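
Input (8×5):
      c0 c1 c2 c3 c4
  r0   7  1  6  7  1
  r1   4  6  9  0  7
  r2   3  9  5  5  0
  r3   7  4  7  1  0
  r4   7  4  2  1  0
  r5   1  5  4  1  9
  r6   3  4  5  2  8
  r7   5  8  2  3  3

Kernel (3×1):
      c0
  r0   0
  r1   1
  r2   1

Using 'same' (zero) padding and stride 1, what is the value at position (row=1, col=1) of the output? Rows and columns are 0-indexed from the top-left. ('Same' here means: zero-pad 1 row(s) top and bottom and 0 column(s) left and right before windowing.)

15

The receptive field on the zero-padded input at this output position is [1 / 6 / 9]. Elementwise product with the kernel and sum: 6·1 + 9·1.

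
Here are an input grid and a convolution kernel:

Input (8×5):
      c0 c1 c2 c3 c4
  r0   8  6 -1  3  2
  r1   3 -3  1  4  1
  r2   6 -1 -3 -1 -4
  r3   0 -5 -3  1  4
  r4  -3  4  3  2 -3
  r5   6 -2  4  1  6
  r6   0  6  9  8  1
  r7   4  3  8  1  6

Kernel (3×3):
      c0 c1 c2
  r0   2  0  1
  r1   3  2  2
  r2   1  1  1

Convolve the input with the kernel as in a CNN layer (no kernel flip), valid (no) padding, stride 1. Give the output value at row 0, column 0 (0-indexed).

22

The receptive field on the input at this output position is [8 6 -1 / 3 -3 1 / 6 -1 -3]. Elementwise product with the kernel and sum: 8·2 + -1·1 + 3·3 + -3·2 + 1·2 + 6·1 + -1·1 + -3·1.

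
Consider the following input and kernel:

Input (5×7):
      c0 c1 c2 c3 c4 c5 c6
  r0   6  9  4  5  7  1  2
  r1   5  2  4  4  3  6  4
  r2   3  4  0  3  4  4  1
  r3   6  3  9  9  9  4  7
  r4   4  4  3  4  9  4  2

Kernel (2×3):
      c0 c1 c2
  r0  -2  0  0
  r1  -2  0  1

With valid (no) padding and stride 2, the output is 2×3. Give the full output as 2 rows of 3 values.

-18 -13 -16
-9 -9 -19

Output[0,0]: The receptive field on the input at this output position is [6 9 4 / 5 2 4]. Elementwise product with the kernel and sum: 6·-2 + 5·-2 + 4·1.
Output[0,1]: The receptive field on the input at this output position is [4 5 7 / 4 4 3]. Elementwise product with the kernel and sum: 4·-2 + 4·-2 + 3·1.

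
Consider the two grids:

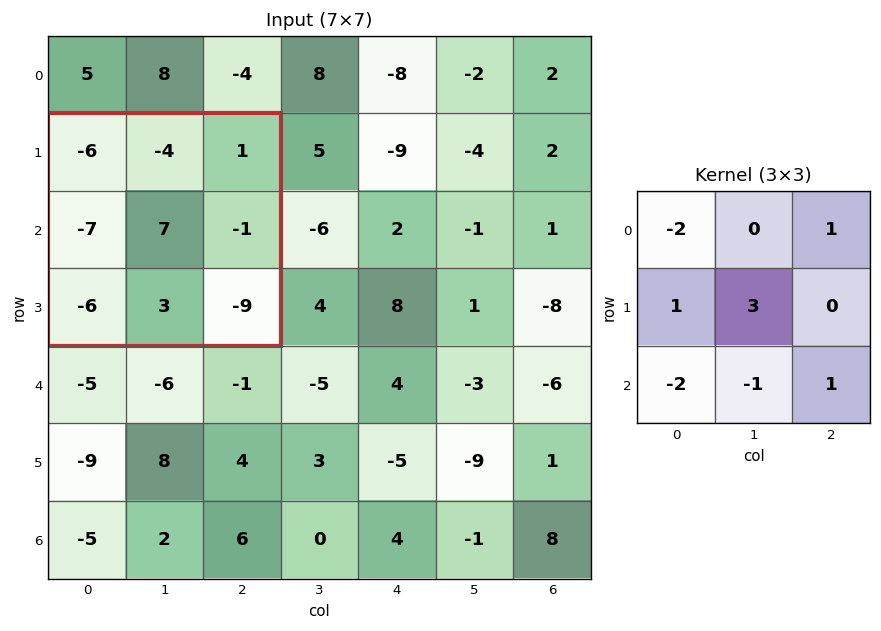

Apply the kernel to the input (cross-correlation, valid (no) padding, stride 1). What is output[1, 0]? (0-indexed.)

27

The receptive field on the input at this output position is [-6 -4 1 / -7 7 -1 / -6 3 -9]. Elementwise product with the kernel and sum: -6·-2 + 1·1 + -7·1 + 7·3 + -6·-2 + 3·-1 + -9·1.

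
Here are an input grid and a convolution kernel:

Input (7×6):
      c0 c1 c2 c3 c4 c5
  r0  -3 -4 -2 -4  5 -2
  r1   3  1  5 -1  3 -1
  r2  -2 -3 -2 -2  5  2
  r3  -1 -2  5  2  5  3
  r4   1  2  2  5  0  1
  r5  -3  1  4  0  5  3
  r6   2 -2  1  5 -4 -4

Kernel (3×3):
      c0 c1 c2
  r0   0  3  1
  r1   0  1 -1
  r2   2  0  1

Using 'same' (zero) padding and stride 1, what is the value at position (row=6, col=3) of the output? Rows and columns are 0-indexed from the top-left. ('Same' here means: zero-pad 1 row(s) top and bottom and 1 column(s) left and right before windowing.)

The receptive field on the zero-padded input at this output position is [4 0 5 / 1 5 -4 / 0 0 0]. Elementwise product with the kernel and sum: 0·3 + 5·1 + 5·1 + -4·-1 + 0·2 + 0·1.

14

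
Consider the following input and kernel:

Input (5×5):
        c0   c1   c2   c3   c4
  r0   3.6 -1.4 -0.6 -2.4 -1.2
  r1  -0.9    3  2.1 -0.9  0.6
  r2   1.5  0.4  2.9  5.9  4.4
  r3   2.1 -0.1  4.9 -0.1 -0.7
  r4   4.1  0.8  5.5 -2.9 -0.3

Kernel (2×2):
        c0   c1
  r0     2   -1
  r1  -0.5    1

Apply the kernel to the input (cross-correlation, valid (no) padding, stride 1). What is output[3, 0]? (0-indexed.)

3.05

The receptive field on the input at this output position is [2.1 -0.1 / 4.1 0.8]. Elementwise product with the kernel and sum: 2.1·2 + -0.1·-1 + 4.1·-0.5 + 0.8·1.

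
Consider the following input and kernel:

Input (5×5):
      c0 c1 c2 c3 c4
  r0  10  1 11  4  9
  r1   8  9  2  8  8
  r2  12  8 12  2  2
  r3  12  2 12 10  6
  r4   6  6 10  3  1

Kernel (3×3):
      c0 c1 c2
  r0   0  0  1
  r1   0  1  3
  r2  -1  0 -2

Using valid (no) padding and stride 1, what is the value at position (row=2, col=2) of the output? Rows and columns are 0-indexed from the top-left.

18

The receptive field on the input at this output position is [12 2 2 / 12 10 6 / 10 3 1]. Elementwise product with the kernel and sum: 2·1 + 10·1 + 6·3 + 10·-1 + 1·-2.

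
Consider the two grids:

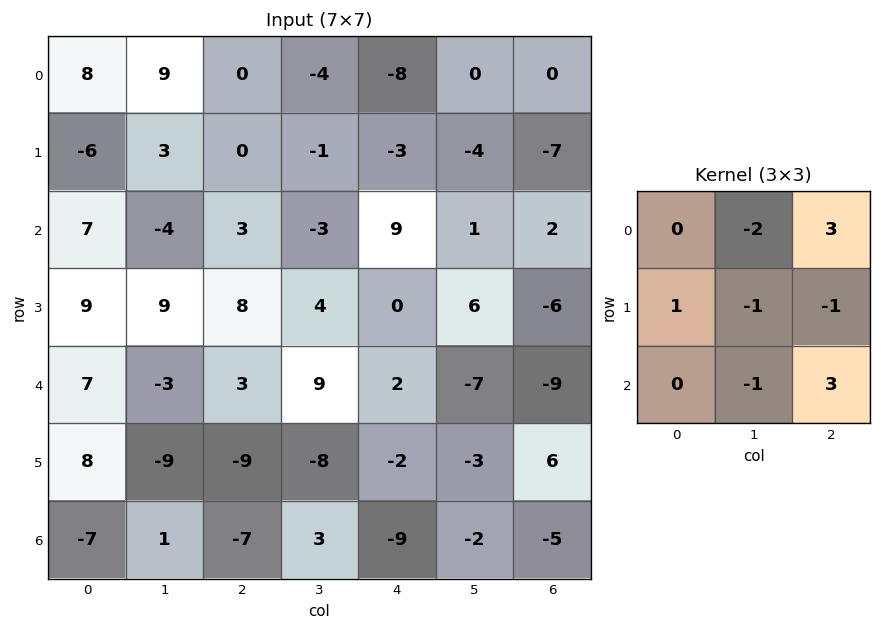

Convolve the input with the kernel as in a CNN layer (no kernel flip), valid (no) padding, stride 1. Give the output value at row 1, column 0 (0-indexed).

The receptive field on the input at this output position is [-6 3 0 / 7 -4 3 / 9 9 8]. Elementwise product with the kernel and sum: 3·-2 + 0·3 + 7·1 + -4·-1 + 3·-1 + 9·-1 + 8·3.

17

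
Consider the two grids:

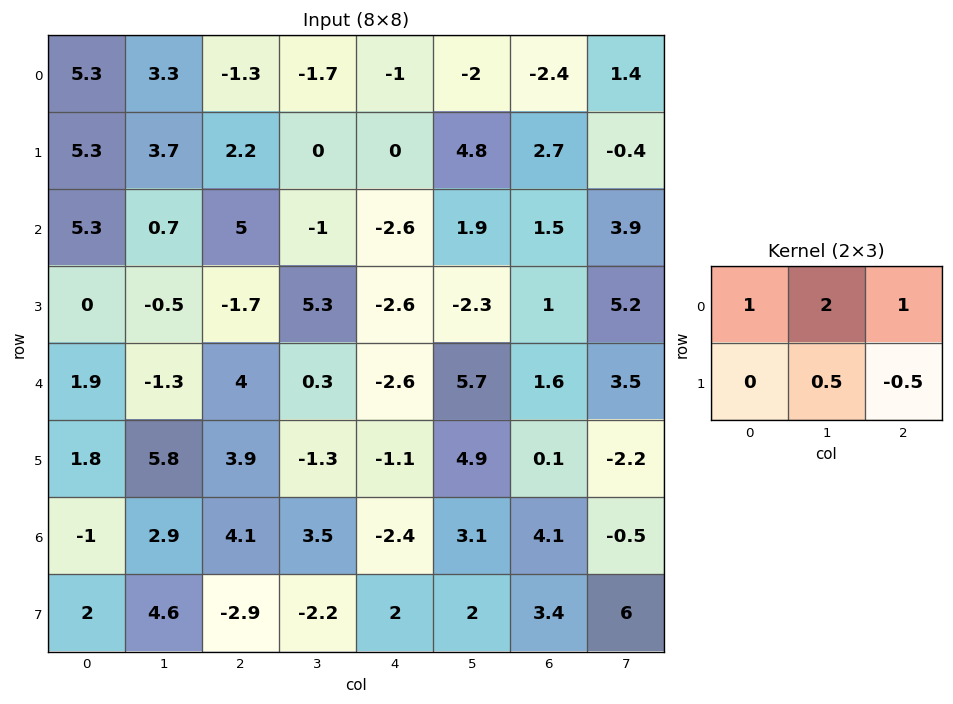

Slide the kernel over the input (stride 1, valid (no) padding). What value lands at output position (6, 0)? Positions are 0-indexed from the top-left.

The receptive field on the input at this output position is [-1 2.9 4.1 / 2 4.6 -2.9]. Elementwise product with the kernel and sum: -1·1 + 2.9·2 + 4.1·1 + 4.6·0.5 + -2.9·-0.5.

12.65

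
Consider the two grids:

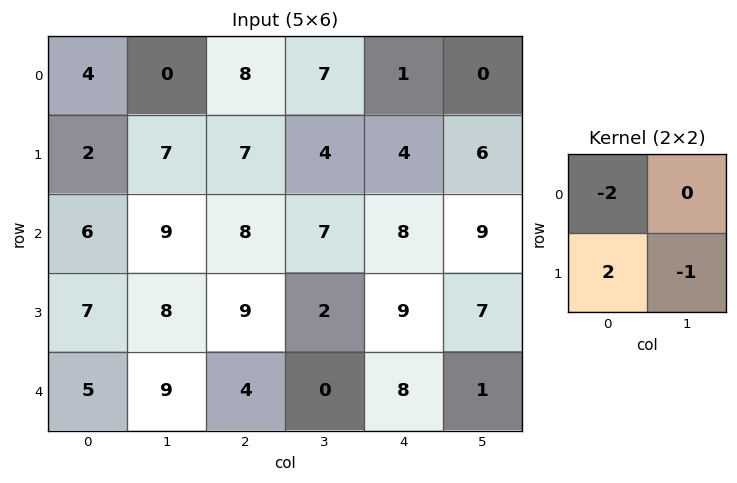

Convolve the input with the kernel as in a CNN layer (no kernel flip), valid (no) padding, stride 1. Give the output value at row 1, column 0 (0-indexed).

The receptive field on the input at this output position is [2 7 / 6 9]. Elementwise product with the kernel and sum: 2·-2 + 6·2 + 9·-1.

-1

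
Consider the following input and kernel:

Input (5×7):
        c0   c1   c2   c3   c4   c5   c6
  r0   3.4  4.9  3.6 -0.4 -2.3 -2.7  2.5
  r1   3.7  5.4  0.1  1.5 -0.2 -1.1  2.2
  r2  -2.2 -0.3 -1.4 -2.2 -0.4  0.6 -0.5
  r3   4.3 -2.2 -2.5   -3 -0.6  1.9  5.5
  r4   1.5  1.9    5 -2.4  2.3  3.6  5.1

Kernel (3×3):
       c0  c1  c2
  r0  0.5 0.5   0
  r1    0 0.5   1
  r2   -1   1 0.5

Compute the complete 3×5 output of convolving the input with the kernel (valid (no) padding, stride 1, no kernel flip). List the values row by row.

Output[0,0]: The receptive field on the input at this output position is [3.4 4.9 3.6 / 3.7 5.4 0.1 / -2.2 -0.3 -1.4]. Elementwise product with the kernel and sum: 3.4·0.5 + 4.9·0.5 + 5.4·0.5 + 0.1·1 + -2.2·-1 + -0.3·1 + -1.4·0.5.
Output[0,1]: The receptive field on the input at this output position is [4.9 3.6 -0.4 / 5.4 0.1 1.5 / -0.3 -1.4 -2.2]. Elementwise product with the kernel and sum: 4.9·0.5 + 3.6·0.5 + 0.1·0.5 + 1.5·1 + -0.3·-1 + -1.4·1 + -2.2·0.5.

8.15 3.6 1.15 -0.45 -0.1
-4.75 -1.95 -1.5 4.4 4.4
-1.95 -3.2 -10.15 6.8 10.4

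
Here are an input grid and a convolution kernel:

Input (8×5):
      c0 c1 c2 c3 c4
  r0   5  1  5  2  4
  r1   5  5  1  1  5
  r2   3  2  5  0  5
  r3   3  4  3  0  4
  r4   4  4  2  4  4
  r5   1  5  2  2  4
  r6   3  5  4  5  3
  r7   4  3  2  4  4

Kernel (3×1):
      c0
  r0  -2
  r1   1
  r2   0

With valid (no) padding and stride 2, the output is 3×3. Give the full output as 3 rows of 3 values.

Output[0,0]: The receptive field on the input at this output position is [5 / 5 / 3]. Elementwise product with the kernel and sum: 5·-2 + 5·1.

-5 -9 -3
-3 -7 -6
-7 -2 -4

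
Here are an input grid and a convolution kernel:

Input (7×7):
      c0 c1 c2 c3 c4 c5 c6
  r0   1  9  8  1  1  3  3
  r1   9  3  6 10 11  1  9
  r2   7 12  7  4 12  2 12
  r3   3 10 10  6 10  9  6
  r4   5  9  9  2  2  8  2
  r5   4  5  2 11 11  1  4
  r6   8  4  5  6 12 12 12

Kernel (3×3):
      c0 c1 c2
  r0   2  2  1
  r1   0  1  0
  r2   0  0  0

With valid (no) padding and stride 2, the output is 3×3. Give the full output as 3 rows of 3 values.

Output[0,0]: The receptive field on the input at this output position is [1 9 8 / 9 3 6 / 7 12 7]. Elementwise product with the kernel and sum: 1·2 + 9·2 + 8·1 + 3·1.

31 29 12
55 40 49
42 35 23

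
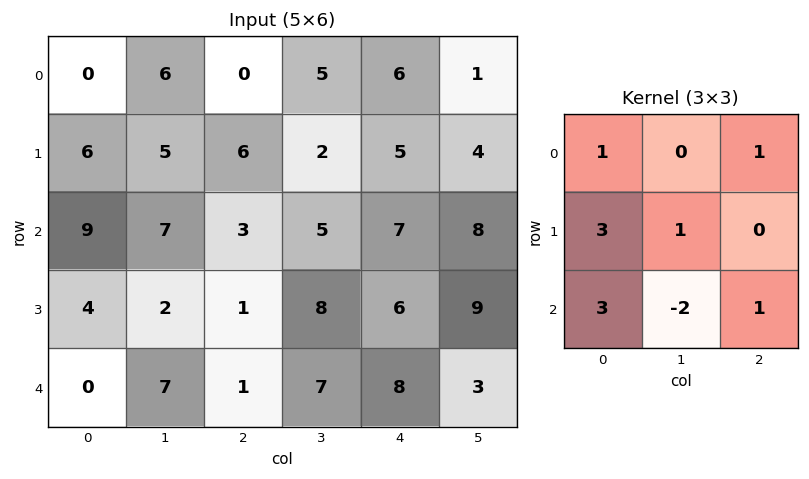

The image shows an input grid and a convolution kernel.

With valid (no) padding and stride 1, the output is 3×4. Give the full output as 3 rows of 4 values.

39 52 32 26
55 43 18 49
13 45 18 51

Output[0,0]: The receptive field on the input at this output position is [0 6 0 / 6 5 6 / 9 7 3]. Elementwise product with the kernel and sum: 0·1 + 0·1 + 6·3 + 5·1 + 9·3 + 7·-2 + 3·1.
Output[0,1]: The receptive field on the input at this output position is [6 0 5 / 5 6 2 / 7 3 5]. Elementwise product with the kernel and sum: 6·1 + 5·1 + 5·3 + 6·1 + 7·3 + 3·-2 + 5·1.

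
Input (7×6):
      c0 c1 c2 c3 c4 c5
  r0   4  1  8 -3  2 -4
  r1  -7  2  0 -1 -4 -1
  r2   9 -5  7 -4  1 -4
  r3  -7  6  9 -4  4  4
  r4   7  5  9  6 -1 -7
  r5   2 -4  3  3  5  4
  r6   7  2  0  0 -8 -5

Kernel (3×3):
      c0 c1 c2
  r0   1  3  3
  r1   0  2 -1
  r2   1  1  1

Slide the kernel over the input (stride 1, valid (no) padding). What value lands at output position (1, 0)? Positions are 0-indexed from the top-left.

The receptive field on the input at this output position is [-7 2 0 / 9 -5 7 / -7 6 9]. Elementwise product with the kernel and sum: -7·1 + 2·3 + 0·3 + -5·2 + 7·-1 + -7·1 + 6·1 + 9·1.

-10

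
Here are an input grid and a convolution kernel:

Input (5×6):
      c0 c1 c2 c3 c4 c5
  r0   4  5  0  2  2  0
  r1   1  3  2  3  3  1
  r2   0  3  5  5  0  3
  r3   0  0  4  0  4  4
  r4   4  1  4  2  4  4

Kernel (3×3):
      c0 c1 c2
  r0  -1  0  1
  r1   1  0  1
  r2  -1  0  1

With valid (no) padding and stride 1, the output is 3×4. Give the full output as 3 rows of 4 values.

4 5 2 0
10 8 6 10
9 3 3 4

Output[0,0]: The receptive field on the input at this output position is [4 5 0 / 1 3 2 / 0 3 5]. Elementwise product with the kernel and sum: 4·-1 + 0·1 + 1·1 + 2·1 + 0·-1 + 5·1.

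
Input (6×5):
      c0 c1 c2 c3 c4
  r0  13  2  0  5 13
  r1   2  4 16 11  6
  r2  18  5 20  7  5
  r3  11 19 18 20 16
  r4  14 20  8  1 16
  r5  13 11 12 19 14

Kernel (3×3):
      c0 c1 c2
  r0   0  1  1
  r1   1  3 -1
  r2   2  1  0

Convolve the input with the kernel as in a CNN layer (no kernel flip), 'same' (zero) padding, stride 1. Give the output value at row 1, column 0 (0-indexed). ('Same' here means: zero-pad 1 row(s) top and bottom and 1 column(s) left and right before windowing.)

The receptive field on the zero-padded input at this output position is [0 13 2 / 0 2 4 / 0 18 5]. Elementwise product with the kernel and sum: 13·1 + 2·1 + 0·1 + 2·3 + 4·-1 + 0·2 + 18·1.

35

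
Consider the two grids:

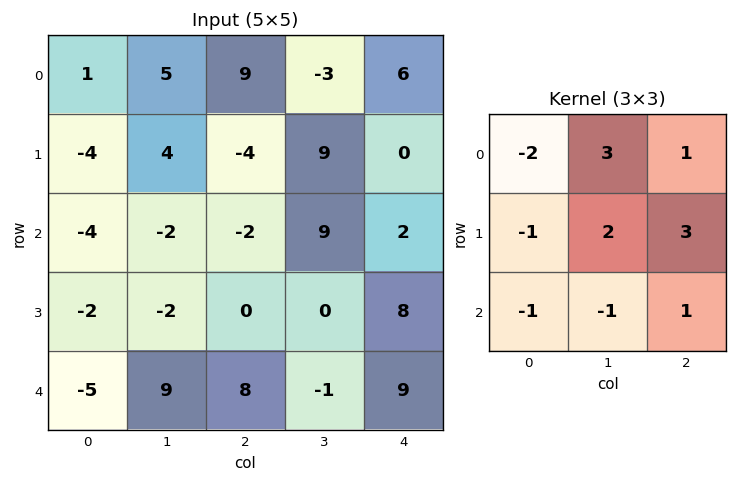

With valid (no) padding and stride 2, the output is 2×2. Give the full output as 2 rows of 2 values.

Output[0,0]: The receptive field on the input at this output position is [1 5 9 / -4 4 -4 / -4 -2 -2]. Elementwise product with the kernel and sum: 1·-2 + 5·3 + 9·1 + -4·-1 + 4·2 + -4·3 + -4·-1 + -2·-1 + -2·1.
Output[0,1]: The receptive field on the input at this output position is [9 -3 6 / -4 9 0 / -2 9 2]. Elementwise product with the kernel and sum: 9·-2 + -3·3 + 6·1 + -4·-1 + 9·2 + 0·3 + -2·-1 + 9·-1 + 2·1.

26 -4
2 59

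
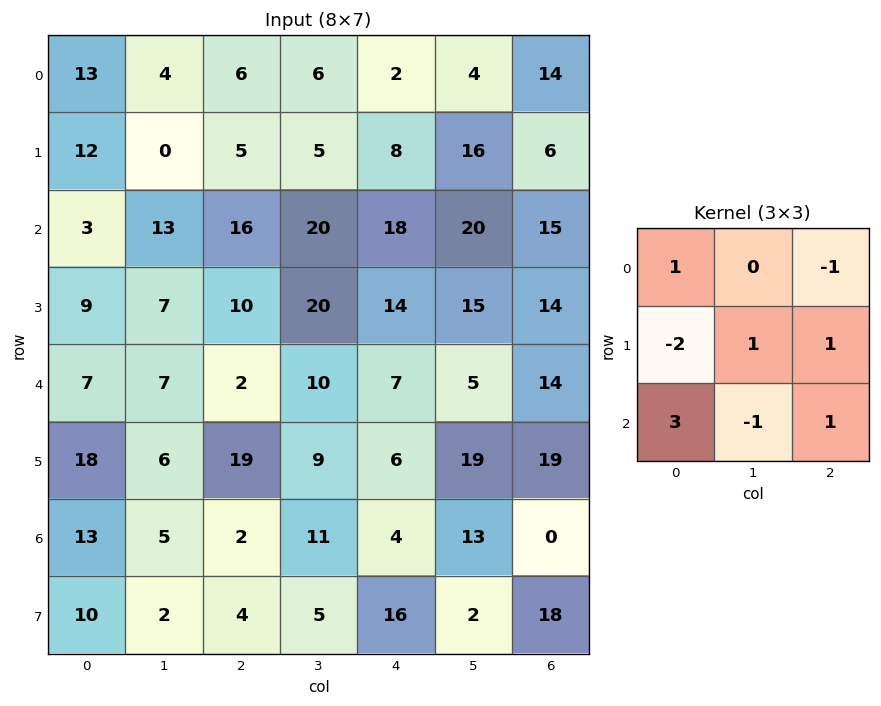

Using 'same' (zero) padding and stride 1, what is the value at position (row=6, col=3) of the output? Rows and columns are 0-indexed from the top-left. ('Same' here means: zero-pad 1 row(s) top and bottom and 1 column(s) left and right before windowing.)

47

The receptive field on the zero-padded input at this output position is [19 9 6 / 2 11 4 / 4 5 16]. Elementwise product with the kernel and sum: 19·1 + 6·-1 + 2·-2 + 11·1 + 4·1 + 4·3 + 5·-1 + 16·1.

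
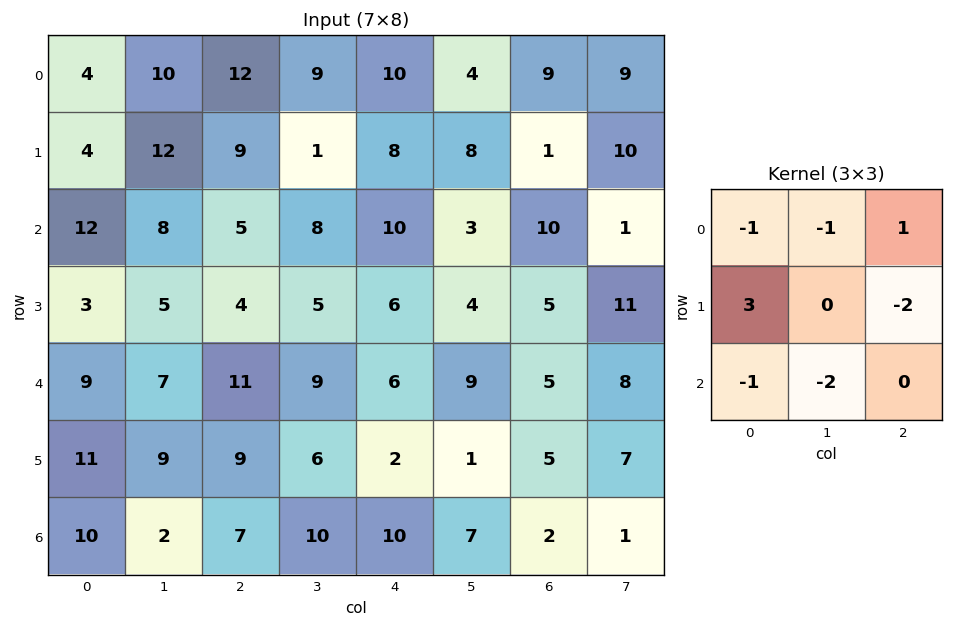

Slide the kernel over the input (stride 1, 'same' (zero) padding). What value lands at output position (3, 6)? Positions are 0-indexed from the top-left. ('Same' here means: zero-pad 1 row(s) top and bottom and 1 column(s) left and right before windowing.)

-41

The receptive field on the zero-padded input at this output position is [3 10 1 / 4 5 11 / 9 5 8]. Elementwise product with the kernel and sum: 3·-1 + 10·-1 + 1·1 + 4·3 + 11·-2 + 9·-1 + 5·-2.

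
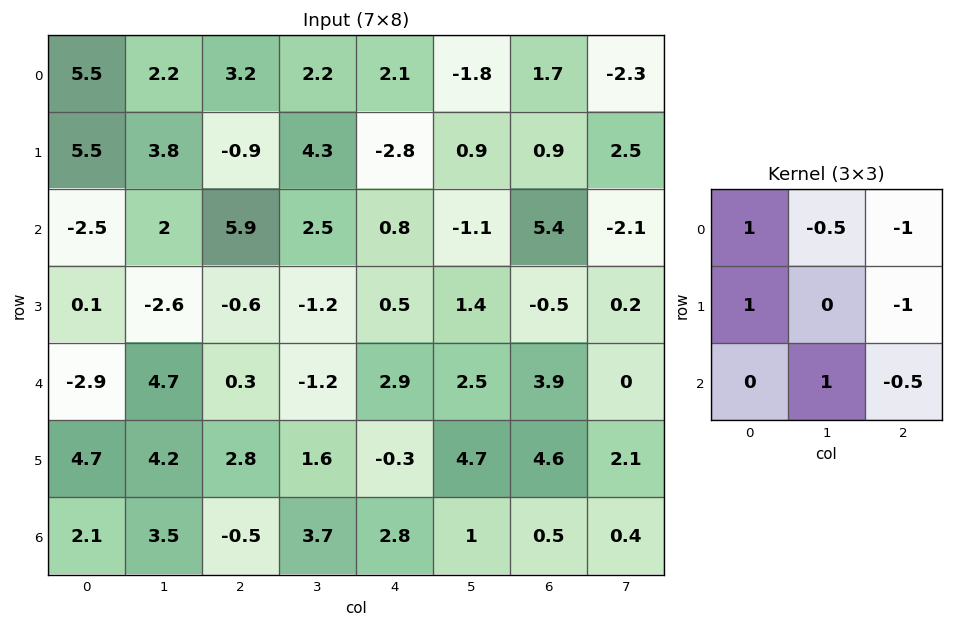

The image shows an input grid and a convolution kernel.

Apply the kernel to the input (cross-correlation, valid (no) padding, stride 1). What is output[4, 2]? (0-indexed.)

3.4

The receptive field on the input at this output position is [0.3 -1.2 2.9 / 2.8 1.6 -0.3 / -0.5 3.7 2.8]. Elementwise product with the kernel and sum: 0.3·1 + -1.2·-0.5 + 2.9·-1 + 2.8·1 + -0.3·-1 + 3.7·1 + 2.8·-0.5.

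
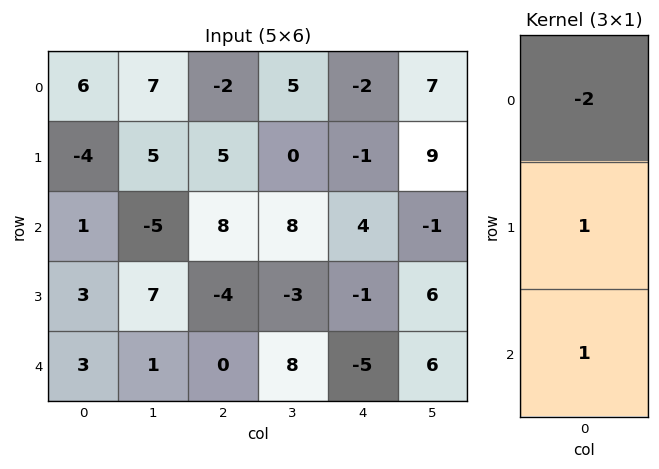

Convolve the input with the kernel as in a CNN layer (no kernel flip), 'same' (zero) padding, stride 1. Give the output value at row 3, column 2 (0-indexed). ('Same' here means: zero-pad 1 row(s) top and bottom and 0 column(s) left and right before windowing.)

-20

The receptive field on the zero-padded input at this output position is [8 / -4 / 0]. Elementwise product with the kernel and sum: 8·-2 + -4·1 + 0·1.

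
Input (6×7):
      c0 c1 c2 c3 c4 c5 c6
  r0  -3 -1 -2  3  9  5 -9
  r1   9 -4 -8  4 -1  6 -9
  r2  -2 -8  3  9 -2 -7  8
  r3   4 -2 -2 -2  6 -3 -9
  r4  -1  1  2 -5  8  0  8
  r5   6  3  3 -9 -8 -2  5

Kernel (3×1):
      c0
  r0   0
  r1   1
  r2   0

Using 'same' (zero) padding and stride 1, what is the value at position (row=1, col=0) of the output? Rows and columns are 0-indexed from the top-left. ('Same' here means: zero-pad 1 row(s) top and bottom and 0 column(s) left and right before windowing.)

9

The receptive field on the zero-padded input at this output position is [-3 / 9 / -2]. Elementwise product with the kernel and sum: 9·1.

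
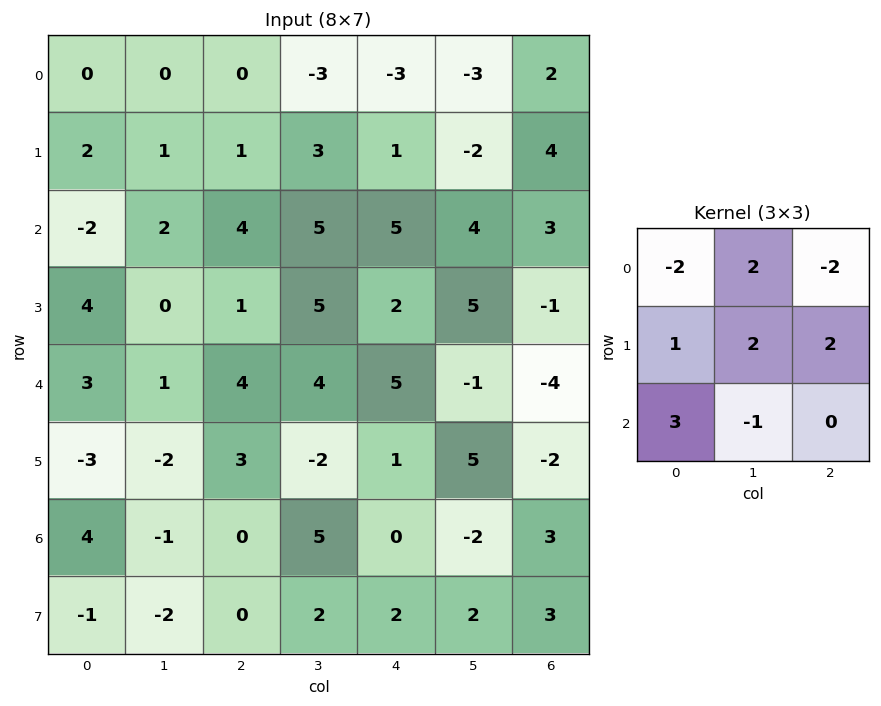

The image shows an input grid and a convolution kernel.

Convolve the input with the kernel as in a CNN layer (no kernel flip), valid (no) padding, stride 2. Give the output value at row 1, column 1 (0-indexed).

The receptive field on the input at this output position is [4 5 5 / 1 5 2 / 4 4 5]. Elementwise product with the kernel and sum: 4·-2 + 5·2 + 5·-2 + 1·1 + 5·2 + 2·2 + 4·3 + 4·-1.

15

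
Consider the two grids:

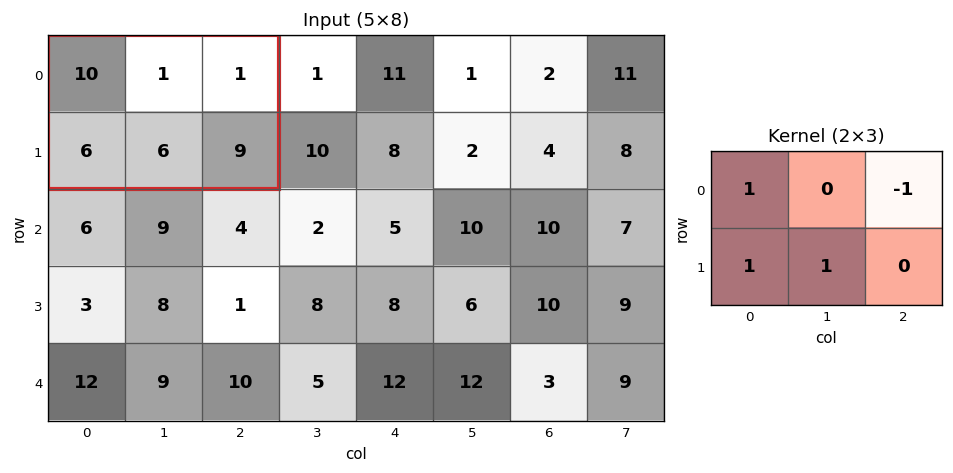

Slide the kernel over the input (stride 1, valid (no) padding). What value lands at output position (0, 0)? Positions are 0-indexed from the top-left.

The receptive field on the input at this output position is [10 1 1 / 6 6 9]. Elementwise product with the kernel and sum: 10·1 + 1·-1 + 6·1 + 6·1.

21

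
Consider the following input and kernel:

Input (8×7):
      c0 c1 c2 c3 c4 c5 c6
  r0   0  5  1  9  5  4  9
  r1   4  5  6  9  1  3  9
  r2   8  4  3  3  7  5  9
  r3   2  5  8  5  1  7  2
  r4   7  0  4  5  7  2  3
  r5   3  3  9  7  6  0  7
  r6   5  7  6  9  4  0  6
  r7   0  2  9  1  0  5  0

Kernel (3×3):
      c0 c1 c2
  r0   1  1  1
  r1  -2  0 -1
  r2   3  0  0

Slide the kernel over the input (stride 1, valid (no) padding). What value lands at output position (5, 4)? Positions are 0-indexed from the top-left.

-1

The receptive field on the input at this output position is [6 0 7 / 4 0 6 / 0 5 0]. Elementwise product with the kernel and sum: 6·1 + 0·1 + 7·1 + 4·-2 + 6·-1 + 0·3.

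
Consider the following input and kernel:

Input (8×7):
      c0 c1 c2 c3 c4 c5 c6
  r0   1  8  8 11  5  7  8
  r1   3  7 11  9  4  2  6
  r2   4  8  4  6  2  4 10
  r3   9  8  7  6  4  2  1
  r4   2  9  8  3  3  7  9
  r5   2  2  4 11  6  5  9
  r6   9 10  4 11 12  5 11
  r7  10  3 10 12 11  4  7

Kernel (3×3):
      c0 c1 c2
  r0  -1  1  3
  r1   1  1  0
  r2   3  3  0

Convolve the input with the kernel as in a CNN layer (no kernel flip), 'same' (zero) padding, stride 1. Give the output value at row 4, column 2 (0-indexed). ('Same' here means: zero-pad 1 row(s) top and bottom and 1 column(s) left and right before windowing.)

The receptive field on the zero-padded input at this output position is [8 7 6 / 9 8 3 / 2 4 11]. Elementwise product with the kernel and sum: 8·-1 + 7·1 + 6·3 + 9·1 + 8·1 + 2·3 + 4·3.

52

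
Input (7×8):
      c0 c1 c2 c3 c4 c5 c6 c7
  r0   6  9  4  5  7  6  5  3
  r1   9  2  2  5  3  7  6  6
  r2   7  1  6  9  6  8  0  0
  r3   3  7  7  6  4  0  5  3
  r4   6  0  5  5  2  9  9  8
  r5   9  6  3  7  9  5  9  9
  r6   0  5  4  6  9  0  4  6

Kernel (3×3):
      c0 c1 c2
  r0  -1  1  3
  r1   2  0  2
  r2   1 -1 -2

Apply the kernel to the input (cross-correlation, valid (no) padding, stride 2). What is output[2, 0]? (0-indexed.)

The receptive field on the input at this output position is [6 0 5 / 9 6 3 / 0 5 4]. Elementwise product with the kernel and sum: 6·-1 + 0·1 + 5·3 + 9·2 + 3·2 + 0·1 + 5·-1 + 4·-2.

20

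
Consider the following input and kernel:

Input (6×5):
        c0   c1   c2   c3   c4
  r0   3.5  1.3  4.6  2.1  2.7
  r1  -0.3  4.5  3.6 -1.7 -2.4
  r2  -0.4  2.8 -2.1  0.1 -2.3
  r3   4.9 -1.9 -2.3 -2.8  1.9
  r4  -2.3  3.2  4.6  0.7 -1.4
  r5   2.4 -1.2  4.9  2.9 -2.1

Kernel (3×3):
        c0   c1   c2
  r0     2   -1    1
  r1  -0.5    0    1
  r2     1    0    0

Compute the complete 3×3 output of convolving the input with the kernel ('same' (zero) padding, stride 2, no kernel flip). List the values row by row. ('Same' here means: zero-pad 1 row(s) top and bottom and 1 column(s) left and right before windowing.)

1.3 5.95 -2.75
7.6 0.5 -3.85
-3.6 -6.4 -4.95

Output[0,0]: The receptive field on the zero-padded input at this output position is [0 0 0 / 0 3.5 1.3 / 0 -0.3 4.5]. Elementwise product with the kernel and sum: 0·2 + 0·-1 + 0·1 + 0·-0.5 + 1.3·1 + 0·1.
Output[0,1]: The receptive field on the zero-padded input at this output position is [0 0 0 / 1.3 4.6 2.1 / 4.5 3.6 -1.7]. Elementwise product with the kernel and sum: 0·2 + 0·-1 + 0·1 + 1.3·-0.5 + 2.1·1 + 4.5·1.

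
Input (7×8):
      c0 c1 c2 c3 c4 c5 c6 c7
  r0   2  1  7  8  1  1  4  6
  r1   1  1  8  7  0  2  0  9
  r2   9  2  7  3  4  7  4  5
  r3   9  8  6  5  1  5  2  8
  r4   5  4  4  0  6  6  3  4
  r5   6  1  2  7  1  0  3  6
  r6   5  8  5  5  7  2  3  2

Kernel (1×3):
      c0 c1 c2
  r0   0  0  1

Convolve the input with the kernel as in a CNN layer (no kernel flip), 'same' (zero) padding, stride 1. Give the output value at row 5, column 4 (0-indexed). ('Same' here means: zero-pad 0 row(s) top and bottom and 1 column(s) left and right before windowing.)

The receptive field on the zero-padded input at this output position is [7 1 0]. Elementwise product with the kernel and sum: 0·1.

0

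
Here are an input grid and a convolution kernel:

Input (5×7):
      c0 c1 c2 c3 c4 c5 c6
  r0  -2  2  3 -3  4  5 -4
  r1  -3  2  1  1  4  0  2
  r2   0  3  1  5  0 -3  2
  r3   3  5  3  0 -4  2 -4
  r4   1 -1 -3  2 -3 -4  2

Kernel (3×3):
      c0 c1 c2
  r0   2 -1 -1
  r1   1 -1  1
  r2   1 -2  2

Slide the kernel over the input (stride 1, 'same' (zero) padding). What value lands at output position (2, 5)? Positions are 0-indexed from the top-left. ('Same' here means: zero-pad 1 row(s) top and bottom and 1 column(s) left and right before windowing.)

-5

The receptive field on the zero-padded input at this output position is [4 0 2 / 0 -3 2 / -4 2 -4]. Elementwise product with the kernel and sum: 4·2 + 0·-1 + 2·-1 + 0·1 + -3·-1 + 2·1 + -4·1 + 2·-2 + -4·2.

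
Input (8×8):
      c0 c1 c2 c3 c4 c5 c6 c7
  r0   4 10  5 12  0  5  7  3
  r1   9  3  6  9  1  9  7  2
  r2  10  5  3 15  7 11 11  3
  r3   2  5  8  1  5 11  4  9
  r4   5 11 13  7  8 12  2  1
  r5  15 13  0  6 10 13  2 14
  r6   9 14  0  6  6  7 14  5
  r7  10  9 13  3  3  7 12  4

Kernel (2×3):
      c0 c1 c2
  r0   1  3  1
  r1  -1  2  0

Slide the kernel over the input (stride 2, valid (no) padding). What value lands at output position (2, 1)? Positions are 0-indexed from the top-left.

The receptive field on the input at this output position is [13 7 8 / 0 6 10]. Elementwise product with the kernel and sum: 13·1 + 7·3 + 8·1 + 0·-1 + 6·2.

54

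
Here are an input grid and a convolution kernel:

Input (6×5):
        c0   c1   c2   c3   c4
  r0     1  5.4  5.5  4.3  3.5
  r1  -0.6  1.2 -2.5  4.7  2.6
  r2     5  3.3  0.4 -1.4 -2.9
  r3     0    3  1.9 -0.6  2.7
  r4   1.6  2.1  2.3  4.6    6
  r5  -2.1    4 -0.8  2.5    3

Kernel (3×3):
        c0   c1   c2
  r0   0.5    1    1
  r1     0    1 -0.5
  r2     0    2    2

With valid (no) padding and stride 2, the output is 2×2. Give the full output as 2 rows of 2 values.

Output[0,0]: The receptive field on the input at this output position is [1 5.4 5.5 / -0.6 1.2 -2.5 / 5 3.3 0.4]. Elementwise product with the kernel and sum: 1·0.5 + 5.4·1 + 5.5·1 + 1.2·1 + -2.5·-0.5 + 3.3·2 + 0.4·2.
Output[0,1]: The receptive field on the input at this output position is [5.5 4.3 3.5 / -2.5 4.7 2.6 / 0.4 -1.4 -2.9]. Elementwise product with the kernel and sum: 5.5·0.5 + 4.3·1 + 3.5·1 + 4.7·1 + 2.6·-0.5 + -1.4·2 + -2.9·2.

21.25 5.35
17.05 15.15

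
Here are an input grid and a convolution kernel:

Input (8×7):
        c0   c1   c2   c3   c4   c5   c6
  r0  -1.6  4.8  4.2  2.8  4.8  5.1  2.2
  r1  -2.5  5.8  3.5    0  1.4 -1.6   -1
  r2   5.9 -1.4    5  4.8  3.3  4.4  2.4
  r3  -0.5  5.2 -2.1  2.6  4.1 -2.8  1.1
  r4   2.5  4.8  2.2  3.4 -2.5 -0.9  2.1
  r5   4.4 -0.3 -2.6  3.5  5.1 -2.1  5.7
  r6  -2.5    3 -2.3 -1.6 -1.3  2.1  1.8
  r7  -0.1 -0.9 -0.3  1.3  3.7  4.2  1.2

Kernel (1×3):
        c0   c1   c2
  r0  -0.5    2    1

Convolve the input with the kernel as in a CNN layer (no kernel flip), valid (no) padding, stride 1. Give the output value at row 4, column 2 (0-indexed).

The receptive field on the input at this output position is [2.2 3.4 -2.5]. Elementwise product with the kernel and sum: 2.2·-0.5 + 3.4·2 + -2.5·1.

3.2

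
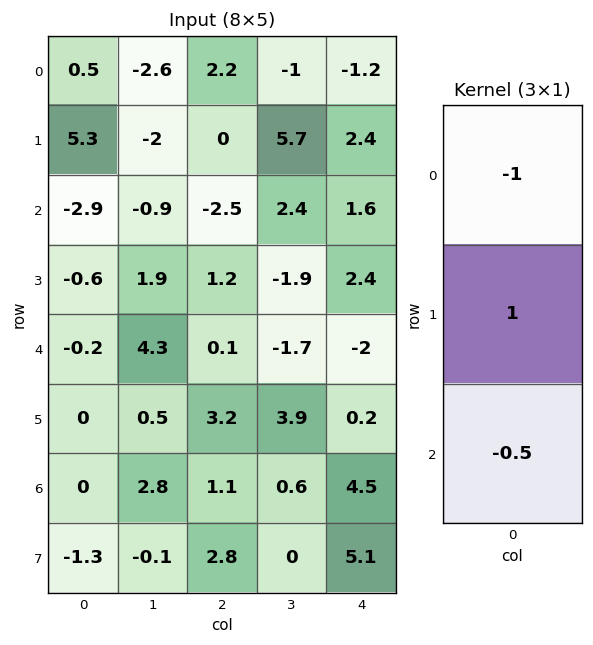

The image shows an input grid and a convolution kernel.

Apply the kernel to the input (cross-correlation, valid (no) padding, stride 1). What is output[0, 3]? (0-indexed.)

5.5

The receptive field on the input at this output position is [-1 / 5.7 / 2.4]. Elementwise product with the kernel and sum: -1·-1 + 5.7·1 + 2.4·-0.5.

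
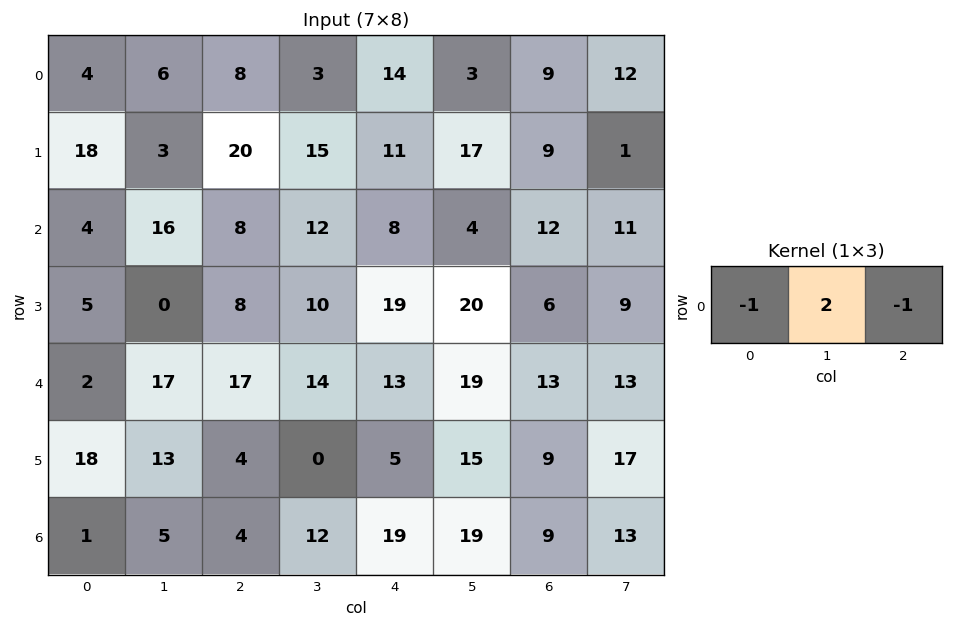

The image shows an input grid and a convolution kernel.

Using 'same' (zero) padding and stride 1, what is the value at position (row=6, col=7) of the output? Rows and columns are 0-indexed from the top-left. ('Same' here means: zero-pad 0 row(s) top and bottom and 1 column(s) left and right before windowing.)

The receptive field on the zero-padded input at this output position is [9 13 0]. Elementwise product with the kernel and sum: 9·-1 + 13·2 + 0·-1.

17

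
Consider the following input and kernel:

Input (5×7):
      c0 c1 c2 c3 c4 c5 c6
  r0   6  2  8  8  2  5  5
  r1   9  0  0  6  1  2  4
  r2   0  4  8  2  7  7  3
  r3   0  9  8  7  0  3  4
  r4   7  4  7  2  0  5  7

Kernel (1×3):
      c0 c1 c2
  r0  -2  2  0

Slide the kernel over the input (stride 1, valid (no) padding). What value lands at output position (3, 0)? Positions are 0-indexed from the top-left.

18

The receptive field on the input at this output position is [0 9 8]. Elementwise product with the kernel and sum: 0·-2 + 9·2.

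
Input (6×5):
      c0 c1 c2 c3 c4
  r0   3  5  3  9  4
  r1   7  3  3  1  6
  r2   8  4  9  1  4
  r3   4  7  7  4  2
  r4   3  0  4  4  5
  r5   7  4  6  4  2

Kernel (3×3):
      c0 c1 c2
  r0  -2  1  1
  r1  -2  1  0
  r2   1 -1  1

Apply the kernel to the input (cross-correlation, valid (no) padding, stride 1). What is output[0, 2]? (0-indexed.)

14

The receptive field on the input at this output position is [3 9 4 / 3 1 6 / 9 1 4]. Elementwise product with the kernel and sum: 3·-2 + 9·1 + 4·1 + 3·-2 + 1·1 + 9·1 + 1·-1 + 4·1.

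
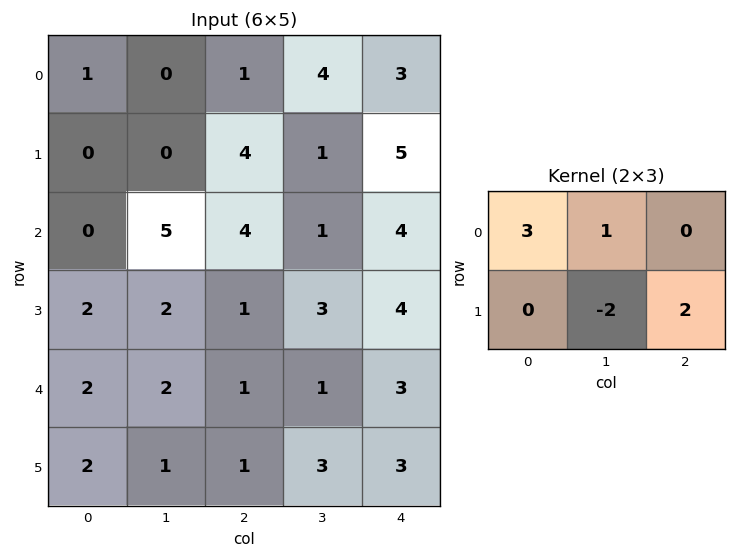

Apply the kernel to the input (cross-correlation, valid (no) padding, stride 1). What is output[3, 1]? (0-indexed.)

7

The receptive field on the input at this output position is [2 1 3 / 2 1 1]. Elementwise product with the kernel and sum: 2·3 + 1·1 + 1·-2 + 1·2.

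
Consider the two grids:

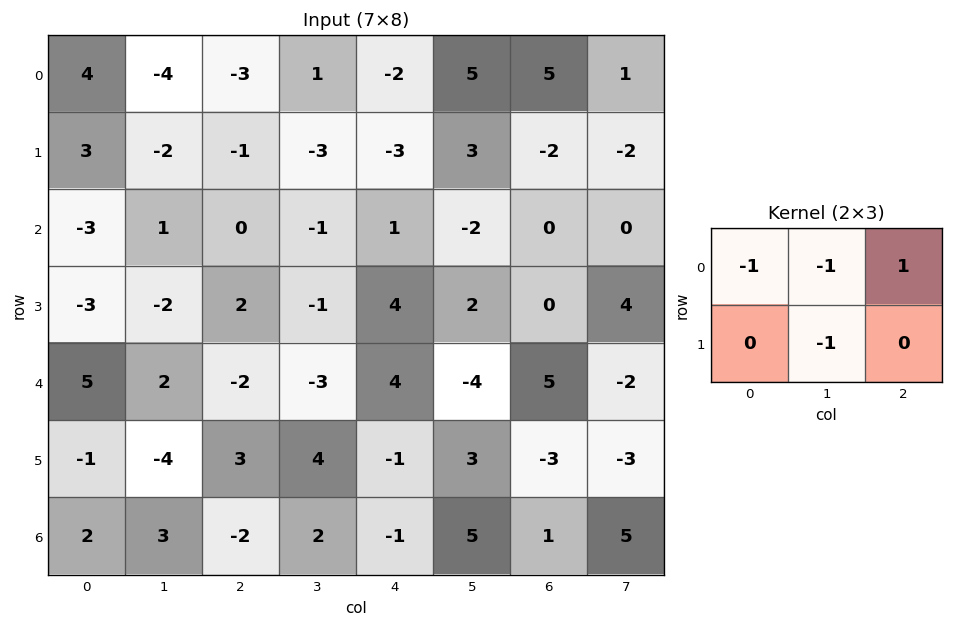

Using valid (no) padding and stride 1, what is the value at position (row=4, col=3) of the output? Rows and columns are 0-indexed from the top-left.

The receptive field on the input at this output position is [-3 4 -4 / 4 -1 3]. Elementwise product with the kernel and sum: -3·-1 + 4·-1 + -4·1 + -1·-1.

-4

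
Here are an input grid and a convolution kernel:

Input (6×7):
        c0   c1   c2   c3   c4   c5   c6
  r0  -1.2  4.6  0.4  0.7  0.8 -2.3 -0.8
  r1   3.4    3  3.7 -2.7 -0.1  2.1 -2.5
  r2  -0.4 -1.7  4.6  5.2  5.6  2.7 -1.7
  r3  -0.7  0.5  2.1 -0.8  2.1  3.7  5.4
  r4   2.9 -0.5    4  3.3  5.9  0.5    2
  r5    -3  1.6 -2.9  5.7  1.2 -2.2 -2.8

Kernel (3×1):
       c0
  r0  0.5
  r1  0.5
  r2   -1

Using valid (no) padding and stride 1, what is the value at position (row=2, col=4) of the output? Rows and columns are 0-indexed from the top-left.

The receptive field on the input at this output position is [5.6 / 2.1 / 5.9]. Elementwise product with the kernel and sum: 5.6·0.5 + 2.1·0.5 + 5.9·-1.

-2.05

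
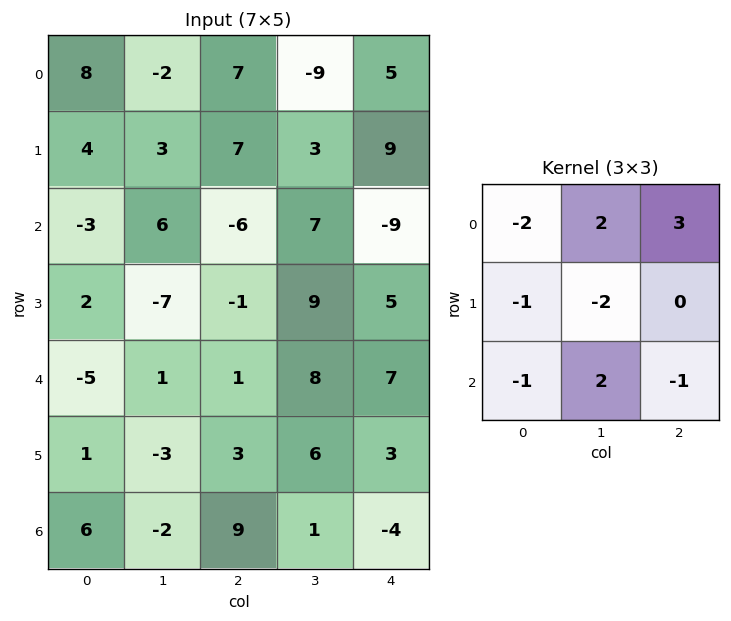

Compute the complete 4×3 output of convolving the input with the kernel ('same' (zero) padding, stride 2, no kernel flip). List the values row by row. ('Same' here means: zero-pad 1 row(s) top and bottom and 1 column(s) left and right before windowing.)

Output[0,0]: The receptive field on the zero-padded input at this output position is [0 0 0 / 0 8 -2 / 0 4 3]. Elementwise product with the kernel and sum: 0·-2 + 0·2 + 0·3 + 0·-1 + 8·-2 + 0·-1 + 4·2 + 3·-1.
Output[0,1]: The receptive field on the zero-padded input at this output position is [0 0 0 / -2 7 -9 / 3 7 3]. Elementwise product with the kernel and sum: 0·-2 + 0·2 + 0·3 + -2·-1 + 7·-2 + 3·-1 + 7·2 + 3·-1.

-11 -4 14
34 19 24
-2 39 -30
-19 14 1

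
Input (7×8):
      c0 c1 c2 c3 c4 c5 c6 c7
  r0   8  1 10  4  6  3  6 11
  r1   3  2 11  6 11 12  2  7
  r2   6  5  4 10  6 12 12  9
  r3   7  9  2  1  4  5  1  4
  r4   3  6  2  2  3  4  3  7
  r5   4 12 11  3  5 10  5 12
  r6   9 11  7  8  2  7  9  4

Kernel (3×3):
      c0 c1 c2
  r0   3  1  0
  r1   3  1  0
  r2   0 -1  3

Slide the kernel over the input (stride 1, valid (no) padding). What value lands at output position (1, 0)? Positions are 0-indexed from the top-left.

31

The receptive field on the input at this output position is [3 2 11 / 6 5 4 / 7 9 2]. Elementwise product with the kernel and sum: 3·3 + 2·1 + 6·3 + 5·1 + 9·-1 + 2·3.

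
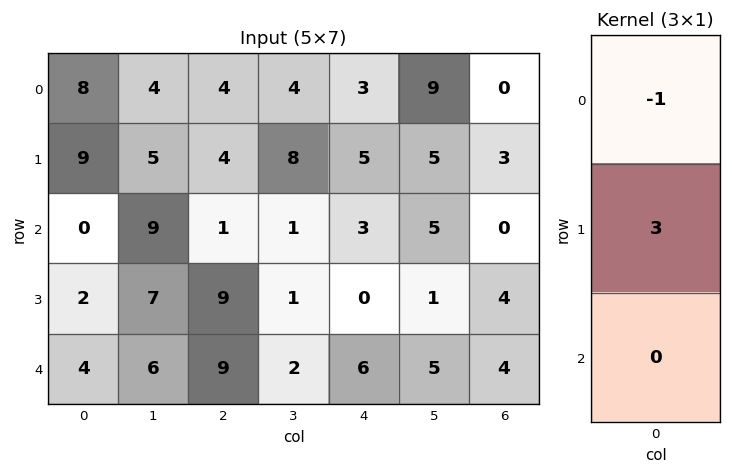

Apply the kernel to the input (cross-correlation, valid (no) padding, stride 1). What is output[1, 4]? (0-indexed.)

The receptive field on the input at this output position is [5 / 3 / 0]. Elementwise product with the kernel and sum: 5·-1 + 3·3.

4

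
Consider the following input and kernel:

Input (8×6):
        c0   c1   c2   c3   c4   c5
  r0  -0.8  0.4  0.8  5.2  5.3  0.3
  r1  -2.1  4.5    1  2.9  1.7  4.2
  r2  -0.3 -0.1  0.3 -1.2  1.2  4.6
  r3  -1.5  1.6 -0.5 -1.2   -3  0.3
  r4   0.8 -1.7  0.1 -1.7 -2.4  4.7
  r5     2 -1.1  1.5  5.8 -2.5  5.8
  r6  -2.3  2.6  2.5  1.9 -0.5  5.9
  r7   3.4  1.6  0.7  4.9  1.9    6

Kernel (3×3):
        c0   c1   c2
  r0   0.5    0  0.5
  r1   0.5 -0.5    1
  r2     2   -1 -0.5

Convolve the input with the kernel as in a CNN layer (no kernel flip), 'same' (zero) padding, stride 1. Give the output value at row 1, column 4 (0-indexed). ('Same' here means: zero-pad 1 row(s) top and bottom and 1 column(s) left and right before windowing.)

The receptive field on the zero-padded input at this output position is [5.2 5.3 0.3 / 2.9 1.7 4.2 / -1.2 1.2 4.6]. Elementwise product with the kernel and sum: 5.2·0.5 + 0.3·0.5 + 2.9·0.5 + 1.7·-0.5 + 4.2·1 + -1.2·2 + 1.2·-1 + 4.6·-0.5.

1.65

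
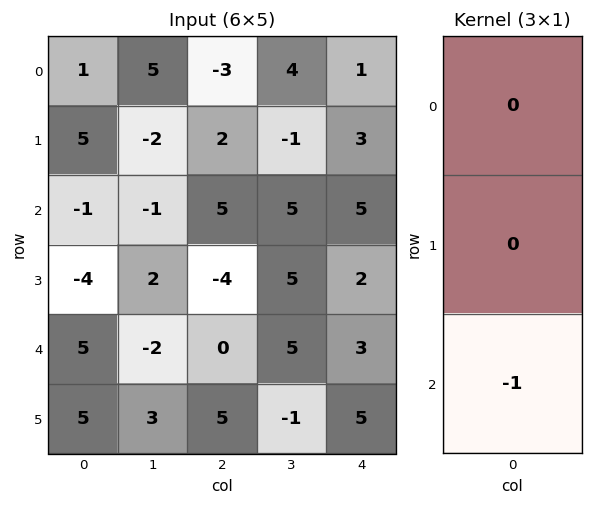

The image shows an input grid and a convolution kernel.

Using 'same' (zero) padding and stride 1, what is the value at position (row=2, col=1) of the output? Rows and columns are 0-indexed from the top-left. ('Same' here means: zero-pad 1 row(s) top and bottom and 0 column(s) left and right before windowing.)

-2

The receptive field on the zero-padded input at this output position is [-2 / -1 / 2]. Elementwise product with the kernel and sum: 2·-1.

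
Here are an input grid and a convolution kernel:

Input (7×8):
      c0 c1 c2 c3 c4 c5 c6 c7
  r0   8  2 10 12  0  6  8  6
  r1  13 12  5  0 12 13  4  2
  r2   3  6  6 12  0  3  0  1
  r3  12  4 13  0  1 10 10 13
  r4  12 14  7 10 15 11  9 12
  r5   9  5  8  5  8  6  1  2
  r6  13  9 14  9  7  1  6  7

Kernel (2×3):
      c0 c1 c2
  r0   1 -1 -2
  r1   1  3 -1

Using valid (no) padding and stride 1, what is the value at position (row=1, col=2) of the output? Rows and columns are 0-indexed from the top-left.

23

The receptive field on the input at this output position is [5 0 12 / 6 12 0]. Elementwise product with the kernel and sum: 5·1 + 0·-1 + 12·-2 + 6·1 + 12·3 + 0·-1.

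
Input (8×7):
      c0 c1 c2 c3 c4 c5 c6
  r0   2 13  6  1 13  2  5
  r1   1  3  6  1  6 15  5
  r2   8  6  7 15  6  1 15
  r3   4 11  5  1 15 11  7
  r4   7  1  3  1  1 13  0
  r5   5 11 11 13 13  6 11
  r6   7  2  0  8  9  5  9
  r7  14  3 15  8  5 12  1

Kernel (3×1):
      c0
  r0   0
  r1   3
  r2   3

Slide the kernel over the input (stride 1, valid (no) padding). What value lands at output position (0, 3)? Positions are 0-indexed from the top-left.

The receptive field on the input at this output position is [1 / 1 / 15]. Elementwise product with the kernel and sum: 1·3 + 15·3.

48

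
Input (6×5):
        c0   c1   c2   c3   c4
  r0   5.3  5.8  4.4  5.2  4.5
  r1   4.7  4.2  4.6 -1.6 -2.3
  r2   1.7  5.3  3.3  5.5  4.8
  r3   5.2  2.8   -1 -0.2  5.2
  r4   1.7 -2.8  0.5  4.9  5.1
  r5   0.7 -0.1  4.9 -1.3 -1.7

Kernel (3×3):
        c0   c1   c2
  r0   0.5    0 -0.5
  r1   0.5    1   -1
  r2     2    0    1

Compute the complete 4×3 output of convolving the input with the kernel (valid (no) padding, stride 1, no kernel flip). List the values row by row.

Output[0,0]: The receptive field on the input at this output position is [5.3 5.8 4.4 / 4.7 4.2 4.6 / 1.7 5.3 3.3]. Elementwise product with the kernel and sum: 5.3·0.5 + 4.4·-0.5 + 4.7·0.5 + 4.2·1 + 4.6·-1 + 1.7·2 + 3.3·1.
Output[0,1]: The receptive field on the input at this output position is [5.8 4.4 5.2 / 4.2 4.6 -1.6 / 5.3 3.3 5.5]. Elementwise product with the kernel and sum: 5.8·0.5 + 5.2·-0.5 + 4.2·0.5 + 4.6·1 + -1.6·-1 + 5.3·2 + 5.5·1.

9.1 24.7 14.35
12.3 8.75 9
9.5 -0.2 -0.55
6.95 -5.8 5.05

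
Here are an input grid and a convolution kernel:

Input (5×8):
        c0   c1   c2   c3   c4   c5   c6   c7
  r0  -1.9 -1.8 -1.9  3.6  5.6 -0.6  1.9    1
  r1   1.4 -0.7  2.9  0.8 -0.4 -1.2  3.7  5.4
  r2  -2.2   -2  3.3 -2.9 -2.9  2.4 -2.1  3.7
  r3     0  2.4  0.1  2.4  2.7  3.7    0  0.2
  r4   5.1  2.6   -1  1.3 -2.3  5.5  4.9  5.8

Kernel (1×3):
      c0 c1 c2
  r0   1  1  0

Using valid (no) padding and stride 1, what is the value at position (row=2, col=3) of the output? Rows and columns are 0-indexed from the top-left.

The receptive field on the input at this output position is [-2.9 -2.9 2.4]. Elementwise product with the kernel and sum: -2.9·1 + -2.9·1.

-5.8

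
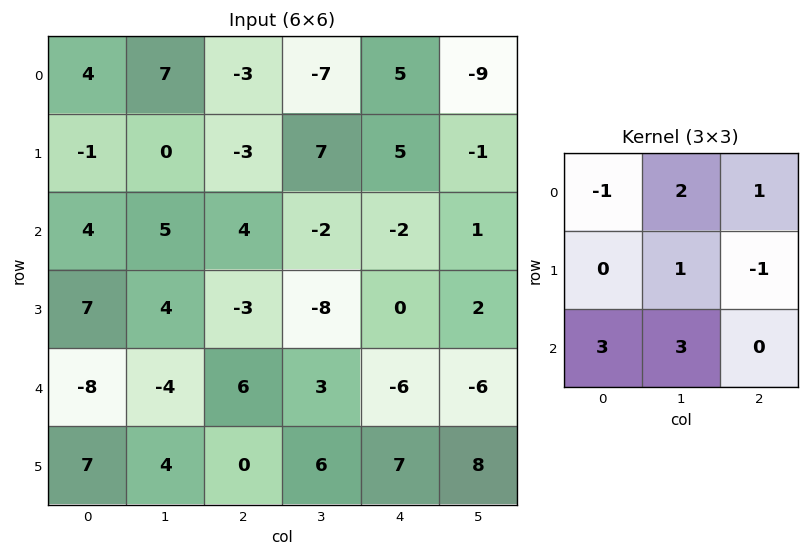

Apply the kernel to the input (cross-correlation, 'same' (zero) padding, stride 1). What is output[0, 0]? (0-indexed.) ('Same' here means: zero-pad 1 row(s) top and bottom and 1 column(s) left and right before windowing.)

-6

The receptive field on the zero-padded input at this output position is [0 0 0 / 0 4 7 / 0 -1 0]. Elementwise product with the kernel and sum: 0·-1 + 0·2 + 0·1 + 4·1 + 7·-1 + 0·3 + -1·3.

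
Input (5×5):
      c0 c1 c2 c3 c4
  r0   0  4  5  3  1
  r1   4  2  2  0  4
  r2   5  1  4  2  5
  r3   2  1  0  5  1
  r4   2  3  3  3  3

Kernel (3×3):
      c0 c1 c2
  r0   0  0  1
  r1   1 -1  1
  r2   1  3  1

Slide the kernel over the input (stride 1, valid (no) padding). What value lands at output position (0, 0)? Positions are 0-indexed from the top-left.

The receptive field on the input at this output position is [0 4 5 / 4 2 2 / 5 1 4]. Elementwise product with the kernel and sum: 5·1 + 4·1 + 2·-1 + 2·1 + 5·1 + 1·3 + 4·1.

21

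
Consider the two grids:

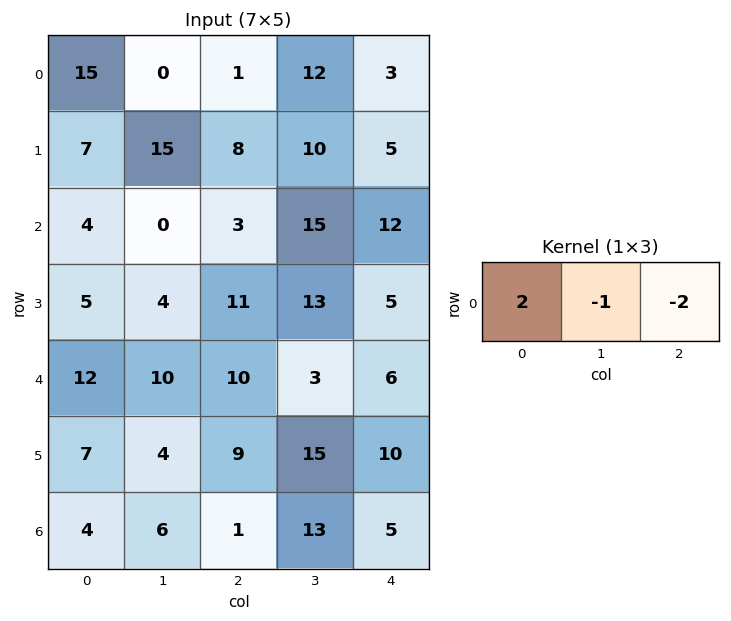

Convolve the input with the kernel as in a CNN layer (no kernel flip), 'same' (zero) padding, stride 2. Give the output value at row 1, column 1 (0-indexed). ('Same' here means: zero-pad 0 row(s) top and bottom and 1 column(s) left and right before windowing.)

The receptive field on the zero-padded input at this output position is [0 3 15]. Elementwise product with the kernel and sum: 0·2 + 3·-1 + 15·-2.

-33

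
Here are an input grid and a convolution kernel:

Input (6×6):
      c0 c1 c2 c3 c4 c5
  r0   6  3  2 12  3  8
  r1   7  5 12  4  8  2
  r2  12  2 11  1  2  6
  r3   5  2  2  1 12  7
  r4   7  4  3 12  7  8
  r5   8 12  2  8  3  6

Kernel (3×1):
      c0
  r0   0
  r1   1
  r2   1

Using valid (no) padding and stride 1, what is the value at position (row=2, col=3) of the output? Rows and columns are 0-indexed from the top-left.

The receptive field on the input at this output position is [1 / 1 / 12]. Elementwise product with the kernel and sum: 1·1 + 12·1.

13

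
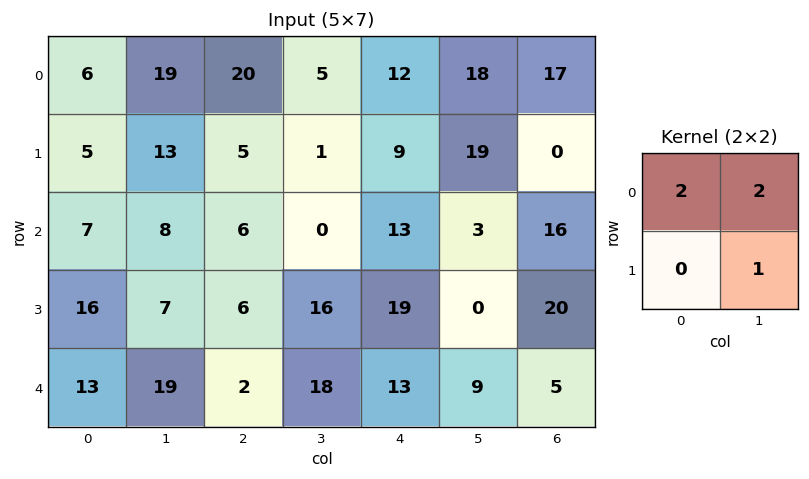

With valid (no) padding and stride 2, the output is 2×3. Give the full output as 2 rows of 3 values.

63 51 79
37 28 32

Output[0,0]: The receptive field on the input at this output position is [6 19 / 5 13]. Elementwise product with the kernel and sum: 6·2 + 19·2 + 13·1.
Output[0,1]: The receptive field on the input at this output position is [20 5 / 5 1]. Elementwise product with the kernel and sum: 20·2 + 5·2 + 1·1.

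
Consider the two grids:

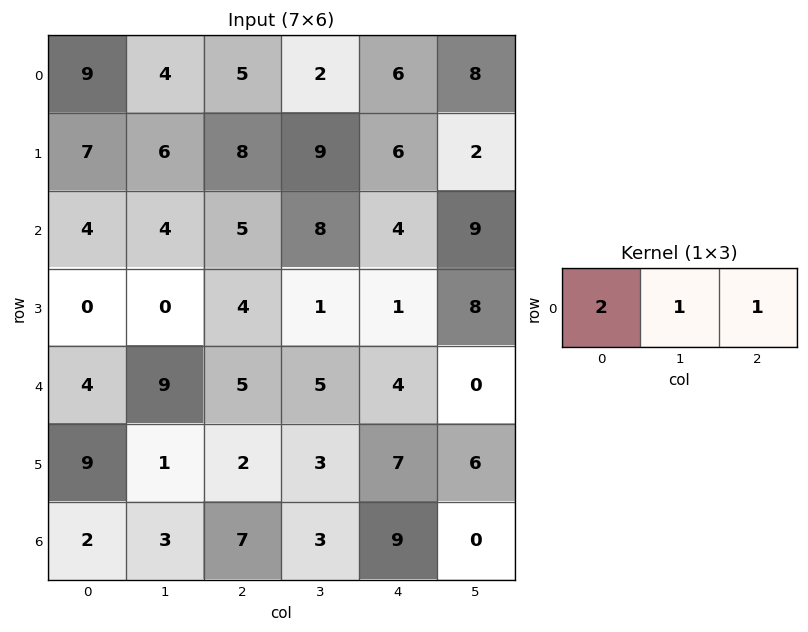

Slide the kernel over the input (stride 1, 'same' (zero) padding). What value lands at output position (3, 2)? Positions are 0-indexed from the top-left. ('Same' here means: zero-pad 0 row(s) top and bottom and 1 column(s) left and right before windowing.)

The receptive field on the zero-padded input at this output position is [0 4 1]. Elementwise product with the kernel and sum: 0·2 + 4·1 + 1·1.

5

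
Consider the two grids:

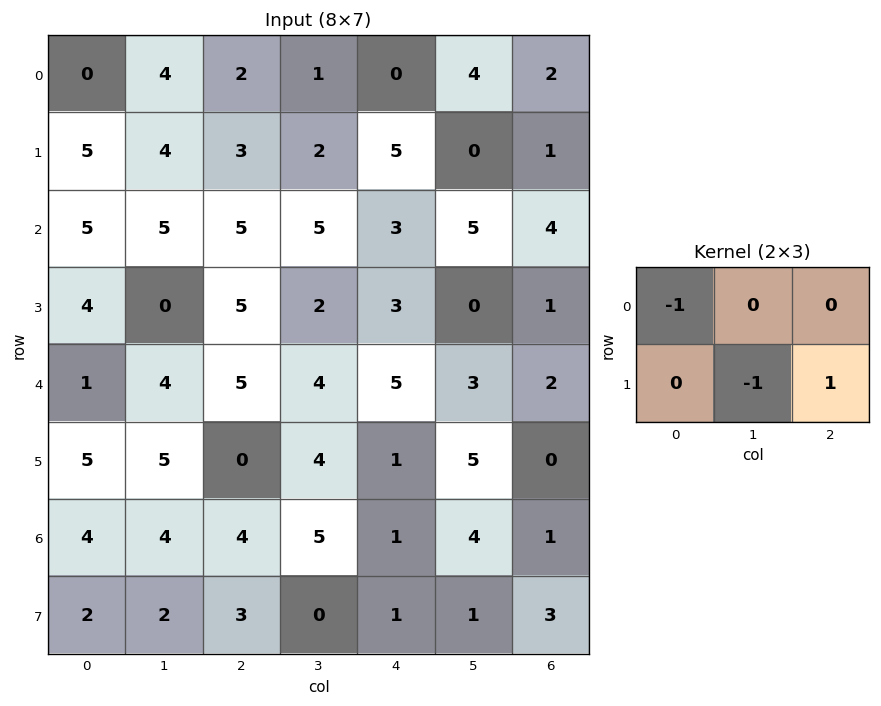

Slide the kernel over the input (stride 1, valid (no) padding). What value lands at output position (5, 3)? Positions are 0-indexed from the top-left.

The receptive field on the input at this output position is [4 1 5 / 5 1 4]. Elementwise product with the kernel and sum: 4·-1 + 1·-1 + 4·1.

-1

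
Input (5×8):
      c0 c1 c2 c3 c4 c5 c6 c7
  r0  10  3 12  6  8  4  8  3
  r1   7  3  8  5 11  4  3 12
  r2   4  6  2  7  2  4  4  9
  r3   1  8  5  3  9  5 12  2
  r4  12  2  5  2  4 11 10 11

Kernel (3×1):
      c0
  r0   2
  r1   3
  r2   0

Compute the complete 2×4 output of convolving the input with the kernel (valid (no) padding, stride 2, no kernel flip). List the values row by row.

41 48 49 25
11 19 31 44

Output[0,0]: The receptive field on the input at this output position is [10 / 7 / 4]. Elementwise product with the kernel and sum: 10·2 + 7·3.
Output[0,1]: The receptive field on the input at this output position is [12 / 8 / 2]. Elementwise product with the kernel and sum: 12·2 + 8·3.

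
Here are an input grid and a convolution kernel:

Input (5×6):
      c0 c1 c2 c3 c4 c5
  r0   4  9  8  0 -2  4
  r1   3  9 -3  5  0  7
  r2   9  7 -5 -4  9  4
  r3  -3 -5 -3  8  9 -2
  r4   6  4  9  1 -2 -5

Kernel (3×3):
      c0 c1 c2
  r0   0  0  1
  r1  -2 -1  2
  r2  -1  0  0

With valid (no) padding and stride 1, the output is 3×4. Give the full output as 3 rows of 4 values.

-22 -12 4 12
-35 -7 35 6
-6 21 16 -26

Output[0,0]: The receptive field on the input at this output position is [4 9 8 / 3 9 -3 / 9 7 -5]. Elementwise product with the kernel and sum: 8·1 + 3·-2 + 9·-1 + -3·2 + 9·-1.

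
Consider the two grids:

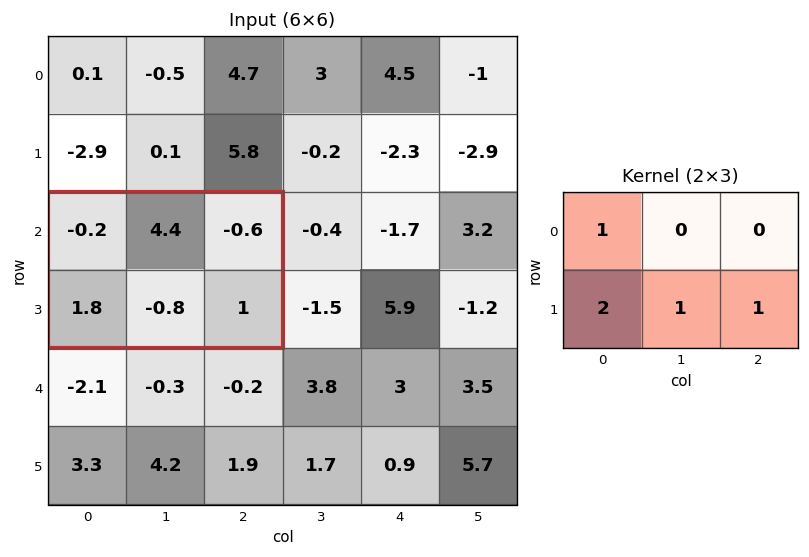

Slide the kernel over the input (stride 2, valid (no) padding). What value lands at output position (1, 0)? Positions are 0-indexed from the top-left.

The receptive field on the input at this output position is [-0.2 4.4 -0.6 / 1.8 -0.8 1]. Elementwise product with the kernel and sum: -0.2·1 + 1.8·2 + -0.8·1 + 1·1.

3.6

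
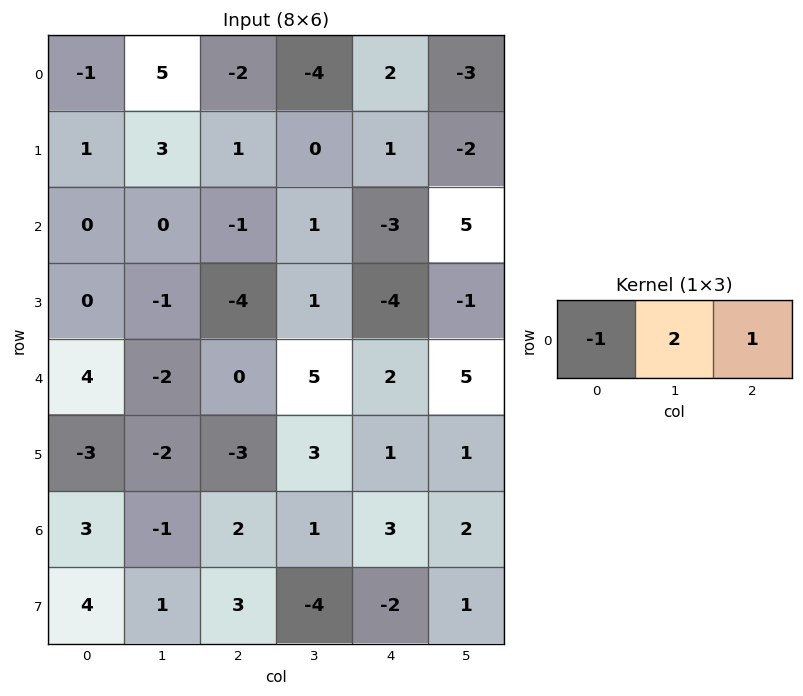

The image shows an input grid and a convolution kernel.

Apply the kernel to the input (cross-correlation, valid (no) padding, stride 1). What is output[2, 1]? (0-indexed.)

The receptive field on the input at this output position is [0 -1 1]. Elementwise product with the kernel and sum: 0·-1 + -1·2 + 1·1.

-1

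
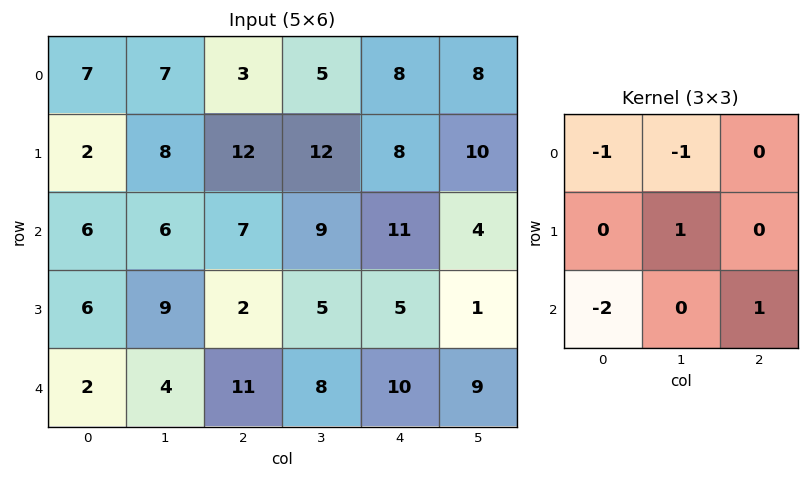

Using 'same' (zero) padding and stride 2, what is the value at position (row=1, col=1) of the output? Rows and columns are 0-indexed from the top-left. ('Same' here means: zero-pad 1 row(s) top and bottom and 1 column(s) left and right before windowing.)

The receptive field on the zero-padded input at this output position is [8 12 12 / 6 7 9 / 9 2 5]. Elementwise product with the kernel and sum: 8·-1 + 12·-1 + 7·1 + 9·-2 + 5·1.

-26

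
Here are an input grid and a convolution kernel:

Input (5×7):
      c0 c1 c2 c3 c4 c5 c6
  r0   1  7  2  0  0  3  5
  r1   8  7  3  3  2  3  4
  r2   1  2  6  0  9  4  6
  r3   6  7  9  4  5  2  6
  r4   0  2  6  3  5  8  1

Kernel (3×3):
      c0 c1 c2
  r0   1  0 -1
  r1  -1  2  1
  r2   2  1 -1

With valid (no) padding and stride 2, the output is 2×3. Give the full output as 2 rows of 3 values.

6 10 19
8 11 25

Output[0,0]: The receptive field on the input at this output position is [1 7 2 / 8 7 3 / 1 2 6]. Elementwise product with the kernel and sum: 1·1 + 2·-1 + 8·-1 + 7·2 + 3·1 + 1·2 + 2·1 + 6·-1.
Output[0,1]: The receptive field on the input at this output position is [2 0 0 / 3 3 2 / 6 0 9]. Elementwise product with the kernel and sum: 2·1 + 0·-1 + 3·-1 + 3·2 + 2·1 + 6·2 + 0·1 + 9·-1.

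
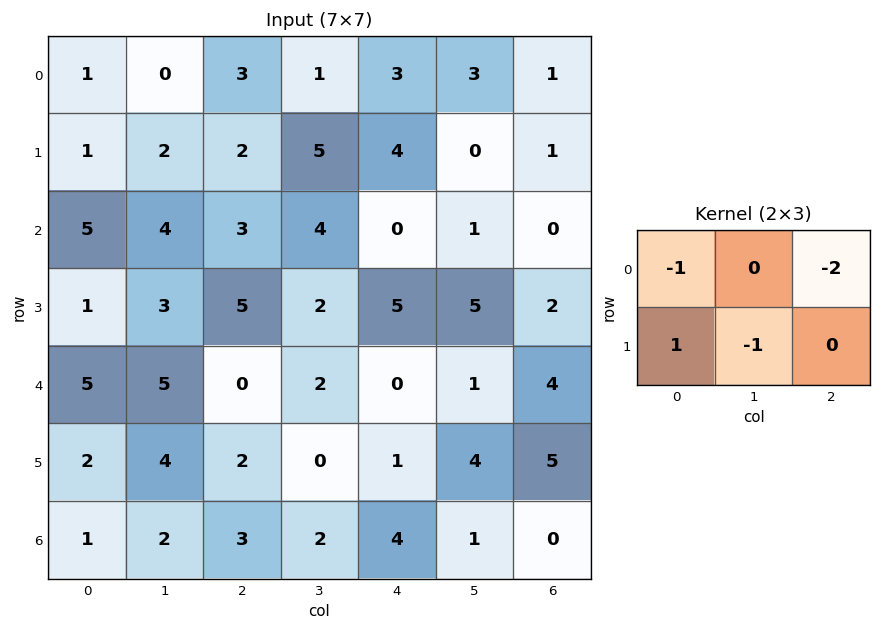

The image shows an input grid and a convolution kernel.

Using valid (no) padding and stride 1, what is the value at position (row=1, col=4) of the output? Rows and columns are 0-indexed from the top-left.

The receptive field on the input at this output position is [4 0 1 / 0 1 0]. Elementwise product with the kernel and sum: 4·-1 + 1·-2 + 0·1 + 1·-1.

-7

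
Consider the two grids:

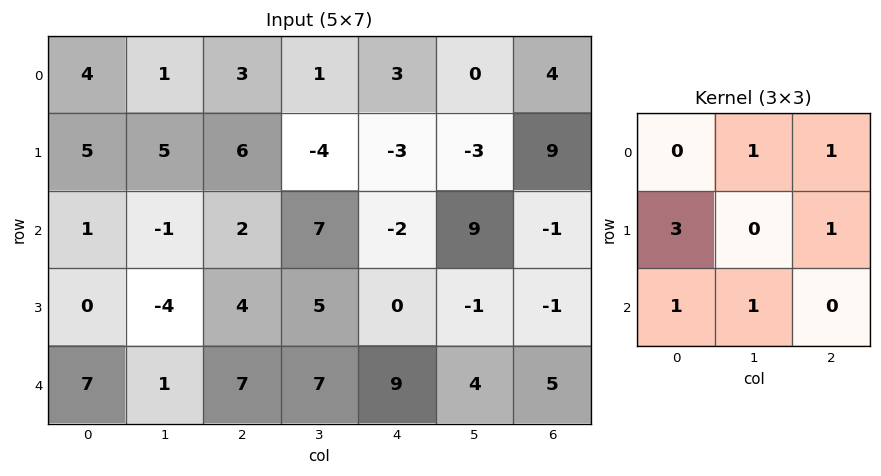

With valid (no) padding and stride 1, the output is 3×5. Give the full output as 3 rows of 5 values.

Output[0,0]: The receptive field on the input at this output position is [4 1 3 / 5 5 6 / 1 -1 2]. Elementwise product with the kernel and sum: 1·1 + 3·1 + 5·3 + 6·1 + 1·1 + -1·1.

25 16 28 -7 11
12 6 6 29 -2
13 10 31 37 20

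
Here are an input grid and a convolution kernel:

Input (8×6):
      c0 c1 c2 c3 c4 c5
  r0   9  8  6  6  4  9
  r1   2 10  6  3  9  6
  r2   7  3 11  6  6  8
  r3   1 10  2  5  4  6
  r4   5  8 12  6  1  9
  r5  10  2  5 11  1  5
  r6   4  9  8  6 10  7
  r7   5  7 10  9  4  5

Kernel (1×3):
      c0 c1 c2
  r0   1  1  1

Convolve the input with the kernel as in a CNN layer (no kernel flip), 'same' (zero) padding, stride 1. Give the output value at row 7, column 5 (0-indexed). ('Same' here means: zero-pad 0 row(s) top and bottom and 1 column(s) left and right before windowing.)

The receptive field on the zero-padded input at this output position is [4 5 0]. Elementwise product with the kernel and sum: 4·1 + 5·1 + 0·1.

9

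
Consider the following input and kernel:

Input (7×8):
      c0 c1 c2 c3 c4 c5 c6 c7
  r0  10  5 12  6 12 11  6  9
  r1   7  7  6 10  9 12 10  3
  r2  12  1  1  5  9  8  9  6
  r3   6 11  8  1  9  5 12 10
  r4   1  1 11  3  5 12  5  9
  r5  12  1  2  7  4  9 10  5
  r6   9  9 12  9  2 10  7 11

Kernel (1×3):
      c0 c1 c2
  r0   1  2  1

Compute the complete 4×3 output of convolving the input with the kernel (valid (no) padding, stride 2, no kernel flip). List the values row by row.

Output[0,0]: The receptive field on the input at this output position is [10 5 12]. Elementwise product with the kernel and sum: 10·1 + 5·2 + 12·1.

32 36 40
15 20 34
14 22 34
39 32 29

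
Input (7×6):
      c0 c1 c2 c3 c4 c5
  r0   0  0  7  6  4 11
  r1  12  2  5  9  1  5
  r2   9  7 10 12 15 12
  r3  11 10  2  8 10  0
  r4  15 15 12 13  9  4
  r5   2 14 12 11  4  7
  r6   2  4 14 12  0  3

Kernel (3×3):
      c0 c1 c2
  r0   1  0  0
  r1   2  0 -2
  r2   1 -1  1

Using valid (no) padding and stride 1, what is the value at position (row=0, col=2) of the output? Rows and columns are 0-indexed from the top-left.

28

The receptive field on the input at this output position is [7 6 4 / 5 9 1 / 10 12 15]. Elementwise product with the kernel and sum: 7·1 + 5·2 + 1·-2 + 10·1 + 12·-1 + 15·1.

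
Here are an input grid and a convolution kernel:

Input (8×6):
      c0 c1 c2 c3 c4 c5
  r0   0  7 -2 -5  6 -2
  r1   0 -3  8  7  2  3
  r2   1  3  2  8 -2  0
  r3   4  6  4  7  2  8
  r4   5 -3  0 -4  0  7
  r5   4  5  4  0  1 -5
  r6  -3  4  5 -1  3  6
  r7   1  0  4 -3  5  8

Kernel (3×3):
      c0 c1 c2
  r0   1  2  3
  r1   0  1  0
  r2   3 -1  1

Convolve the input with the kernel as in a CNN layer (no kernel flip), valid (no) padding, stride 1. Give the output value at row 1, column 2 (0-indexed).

The receptive field on the input at this output position is [8 7 2 / 2 8 -2 / 4 7 2]. Elementwise product with the kernel and sum: 8·1 + 7·2 + 2·3 + 8·1 + 4·3 + 7·-1 + 2·1.

43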